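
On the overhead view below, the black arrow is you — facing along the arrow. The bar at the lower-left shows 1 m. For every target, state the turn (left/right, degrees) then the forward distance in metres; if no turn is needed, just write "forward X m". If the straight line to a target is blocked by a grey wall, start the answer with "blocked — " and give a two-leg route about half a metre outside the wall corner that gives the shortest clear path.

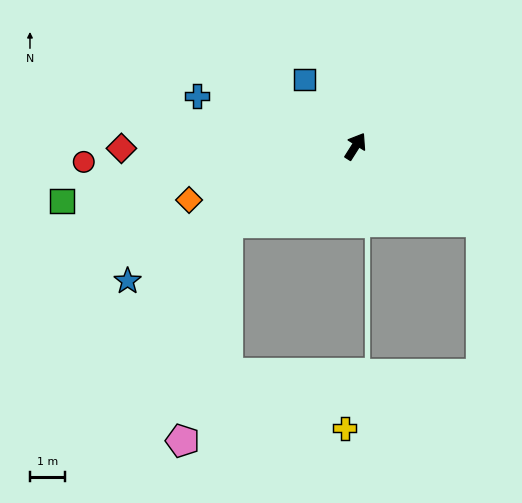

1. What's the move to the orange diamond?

turn left 140°, forward 5.0 m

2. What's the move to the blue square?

turn left 69°, forward 2.4 m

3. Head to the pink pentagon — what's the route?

blocked — turn left 153°, forward 4.2 m, then turn left 48°, forward 6.3 m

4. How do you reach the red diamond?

turn left 123°, forward 6.6 m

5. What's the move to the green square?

turn left 133°, forward 8.5 m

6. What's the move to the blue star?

turn left 153°, forward 7.5 m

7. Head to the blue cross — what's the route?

turn left 105°, forward 4.7 m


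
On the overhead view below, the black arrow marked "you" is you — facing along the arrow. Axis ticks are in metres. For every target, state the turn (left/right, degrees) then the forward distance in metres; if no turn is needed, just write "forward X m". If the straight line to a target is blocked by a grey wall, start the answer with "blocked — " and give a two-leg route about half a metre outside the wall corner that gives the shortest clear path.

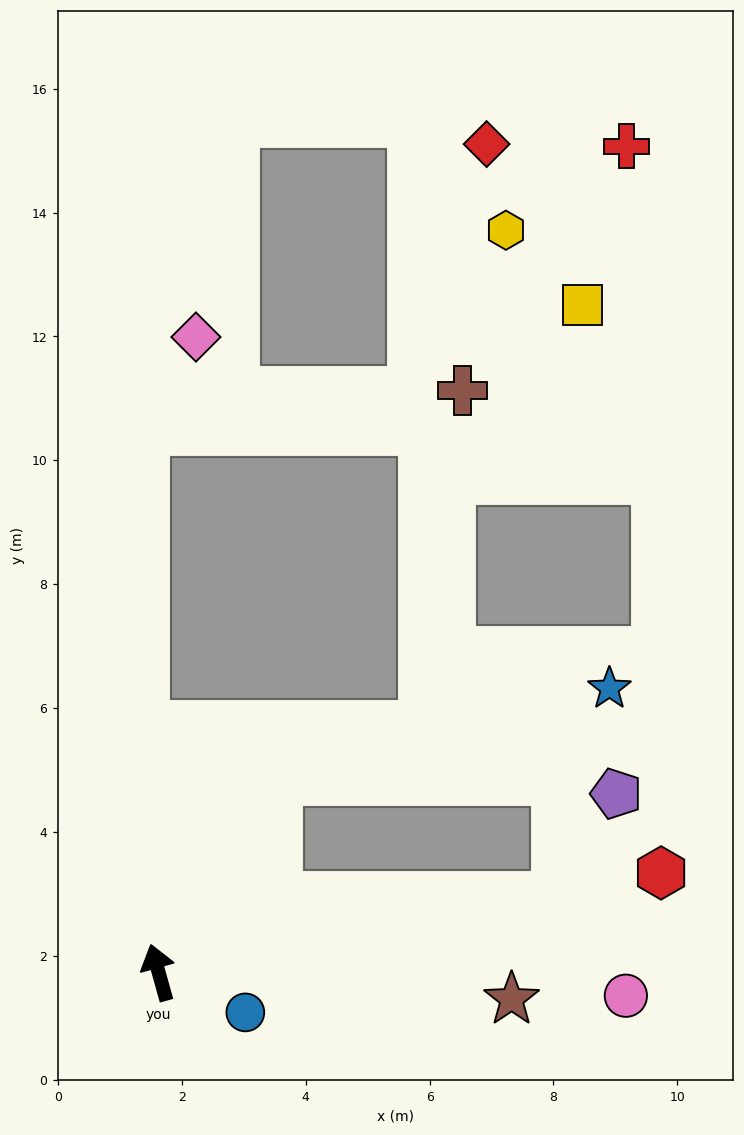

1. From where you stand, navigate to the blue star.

blocked — turn right 47°, forward 3.7 m, then turn right 43°, forward 5.6 m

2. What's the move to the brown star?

turn right 110°, forward 5.7 m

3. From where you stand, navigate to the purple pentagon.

blocked — turn right 95°, forward 6.6 m, then turn left 50°, forward 1.9 m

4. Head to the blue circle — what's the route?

turn right 130°, forward 1.5 m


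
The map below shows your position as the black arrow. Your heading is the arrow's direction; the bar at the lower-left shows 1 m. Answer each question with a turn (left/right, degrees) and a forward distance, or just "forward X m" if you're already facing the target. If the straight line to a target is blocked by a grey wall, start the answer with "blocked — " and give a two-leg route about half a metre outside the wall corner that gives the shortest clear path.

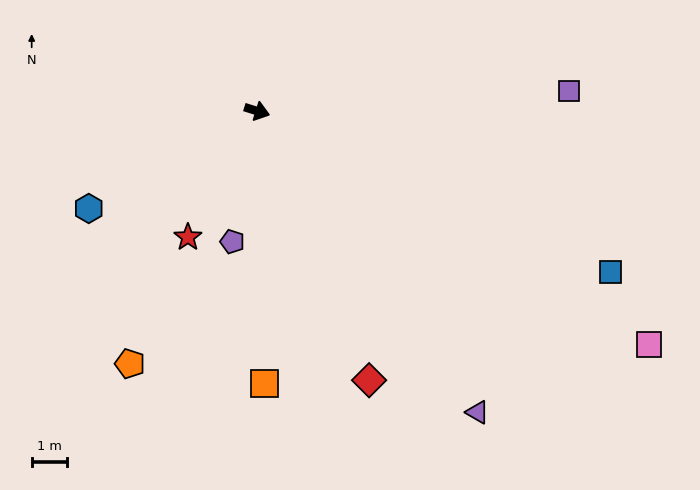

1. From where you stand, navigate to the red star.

turn right 101°, forward 4.0 m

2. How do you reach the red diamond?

turn right 50°, forward 8.2 m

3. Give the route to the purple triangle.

turn right 36°, forward 10.5 m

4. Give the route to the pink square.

turn right 13°, forward 12.8 m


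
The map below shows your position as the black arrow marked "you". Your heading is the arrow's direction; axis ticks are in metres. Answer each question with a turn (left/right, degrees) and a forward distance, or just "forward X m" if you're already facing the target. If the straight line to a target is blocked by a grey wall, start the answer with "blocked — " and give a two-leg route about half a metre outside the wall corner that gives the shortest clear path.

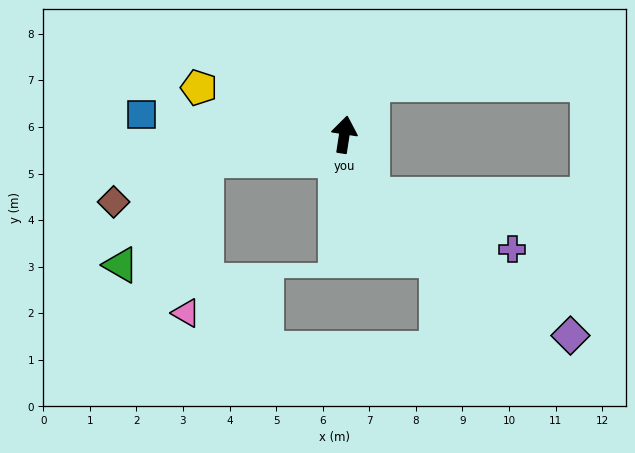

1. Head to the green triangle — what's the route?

blocked — turn left 108°, forward 3.1 m, then turn left 43°, forward 2.9 m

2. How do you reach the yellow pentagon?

turn left 81°, forward 3.3 m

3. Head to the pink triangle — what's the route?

blocked — turn left 108°, forward 3.1 m, then turn left 74°, forward 3.3 m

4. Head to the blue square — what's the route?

turn left 93°, forward 4.4 m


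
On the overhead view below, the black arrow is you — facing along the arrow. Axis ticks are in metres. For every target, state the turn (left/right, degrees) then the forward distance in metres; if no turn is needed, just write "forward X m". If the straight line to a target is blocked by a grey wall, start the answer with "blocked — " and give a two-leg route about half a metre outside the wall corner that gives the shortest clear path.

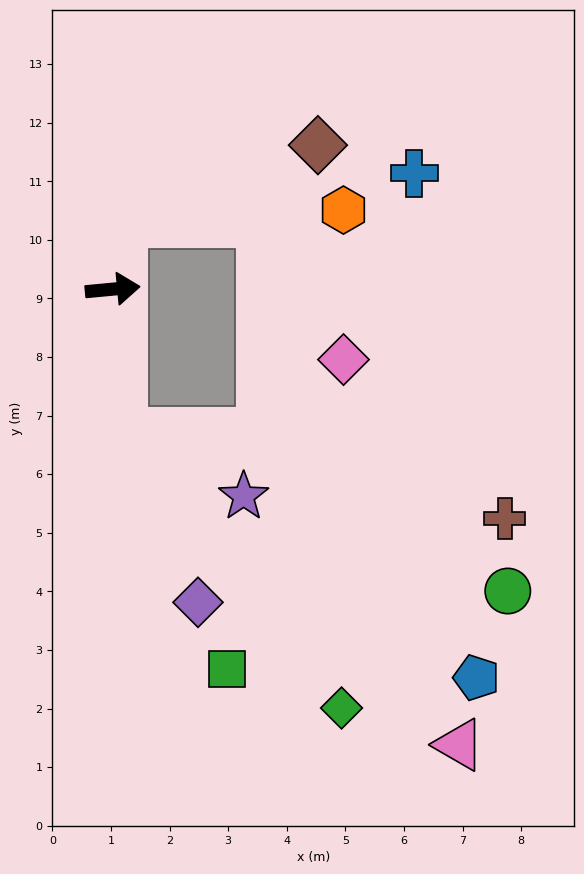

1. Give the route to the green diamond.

blocked — turn right 91°, forward 2.4 m, then turn left 34°, forward 6.0 m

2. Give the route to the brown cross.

blocked — turn right 91°, forward 2.4 m, then turn left 73°, forward 6.7 m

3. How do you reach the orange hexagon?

blocked — turn left 76°, forward 1.2 m, then turn right 78°, forward 3.8 m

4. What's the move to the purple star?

blocked — turn right 91°, forward 2.4 m, then turn left 58°, forward 2.3 m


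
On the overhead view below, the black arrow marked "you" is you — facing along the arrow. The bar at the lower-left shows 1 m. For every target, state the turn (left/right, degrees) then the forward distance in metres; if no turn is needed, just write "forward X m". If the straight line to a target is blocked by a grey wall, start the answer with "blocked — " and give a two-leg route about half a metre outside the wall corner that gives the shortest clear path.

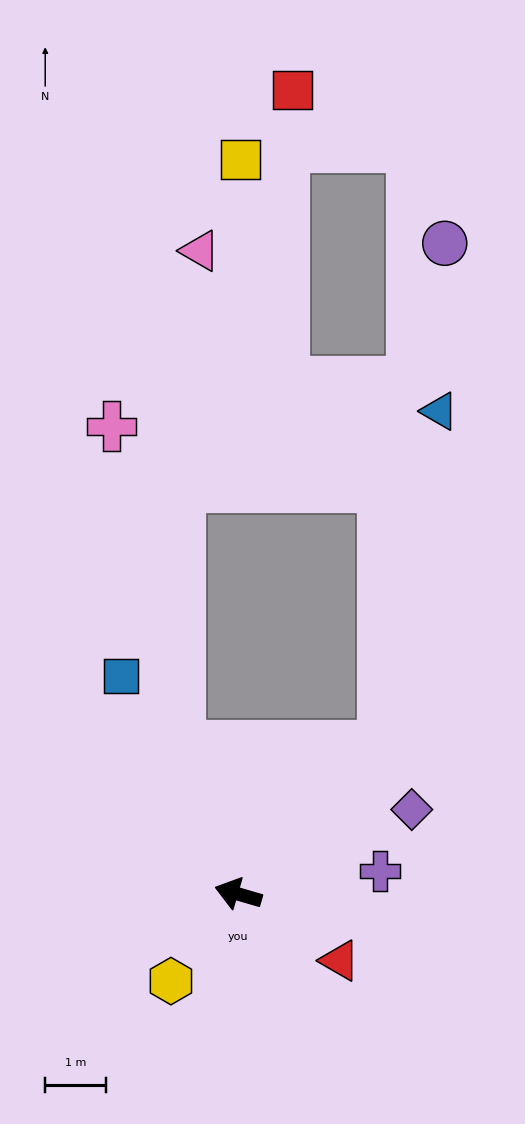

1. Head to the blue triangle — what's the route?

blocked — turn right 118°, forward 3.4 m, then turn left 35°, forward 5.6 m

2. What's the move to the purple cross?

turn right 155°, forward 2.4 m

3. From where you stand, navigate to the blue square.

turn right 46°, forward 4.1 m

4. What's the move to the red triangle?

turn left 163°, forward 2.0 m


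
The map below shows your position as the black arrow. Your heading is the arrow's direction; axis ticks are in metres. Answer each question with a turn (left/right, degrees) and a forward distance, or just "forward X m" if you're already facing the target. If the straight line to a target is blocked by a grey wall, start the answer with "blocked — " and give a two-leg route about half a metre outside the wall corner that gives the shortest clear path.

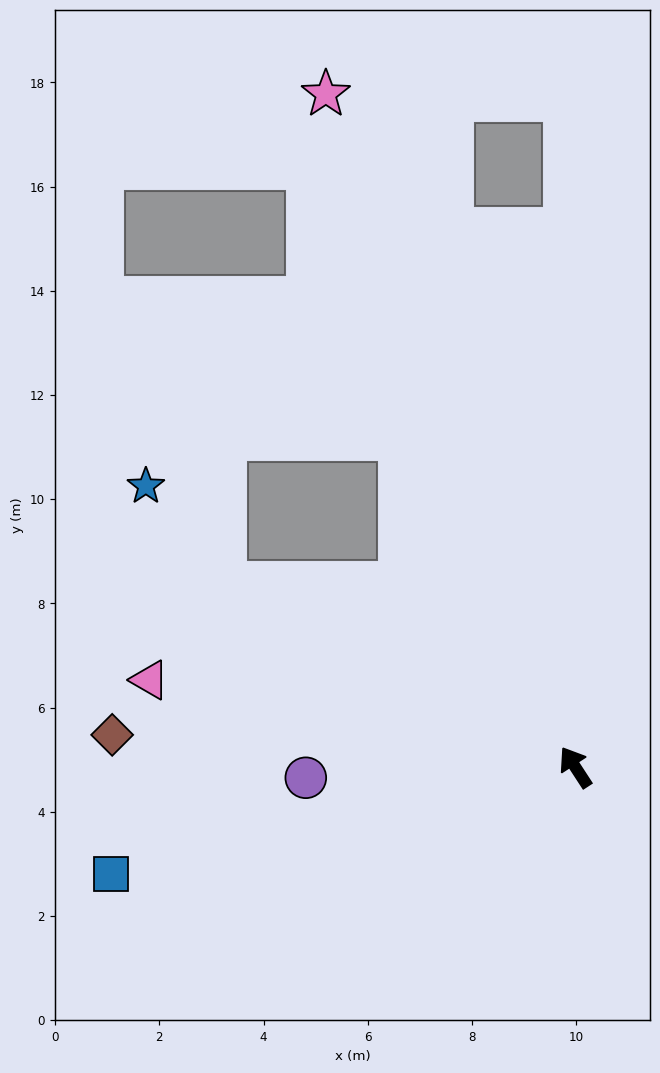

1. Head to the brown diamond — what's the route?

turn left 53°, forward 8.9 m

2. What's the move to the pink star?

turn right 13°, forward 13.8 m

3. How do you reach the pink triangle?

turn left 45°, forward 8.3 m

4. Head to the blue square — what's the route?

turn left 70°, forward 9.2 m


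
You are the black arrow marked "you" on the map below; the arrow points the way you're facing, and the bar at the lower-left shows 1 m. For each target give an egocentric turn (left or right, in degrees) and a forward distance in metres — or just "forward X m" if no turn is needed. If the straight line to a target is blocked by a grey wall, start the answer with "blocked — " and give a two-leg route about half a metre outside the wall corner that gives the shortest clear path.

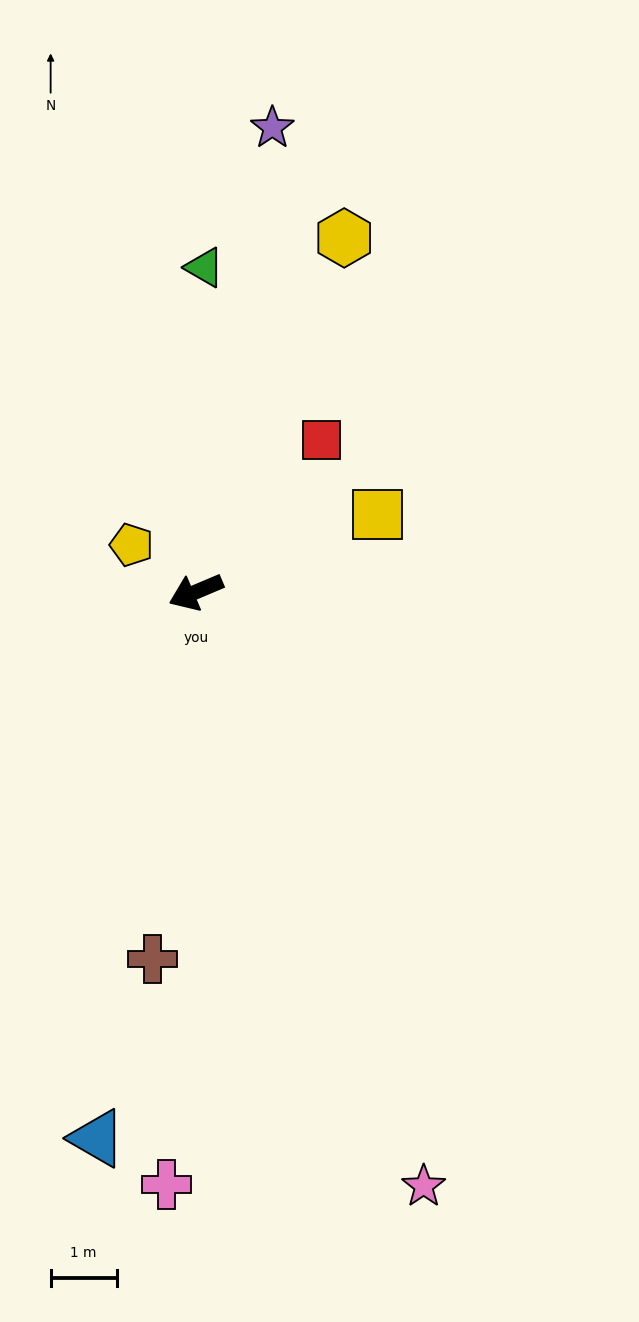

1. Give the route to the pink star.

turn left 88°, forward 9.6 m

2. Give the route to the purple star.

turn right 122°, forward 7.1 m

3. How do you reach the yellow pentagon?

turn right 59°, forward 1.2 m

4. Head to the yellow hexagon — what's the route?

turn right 136°, forward 5.8 m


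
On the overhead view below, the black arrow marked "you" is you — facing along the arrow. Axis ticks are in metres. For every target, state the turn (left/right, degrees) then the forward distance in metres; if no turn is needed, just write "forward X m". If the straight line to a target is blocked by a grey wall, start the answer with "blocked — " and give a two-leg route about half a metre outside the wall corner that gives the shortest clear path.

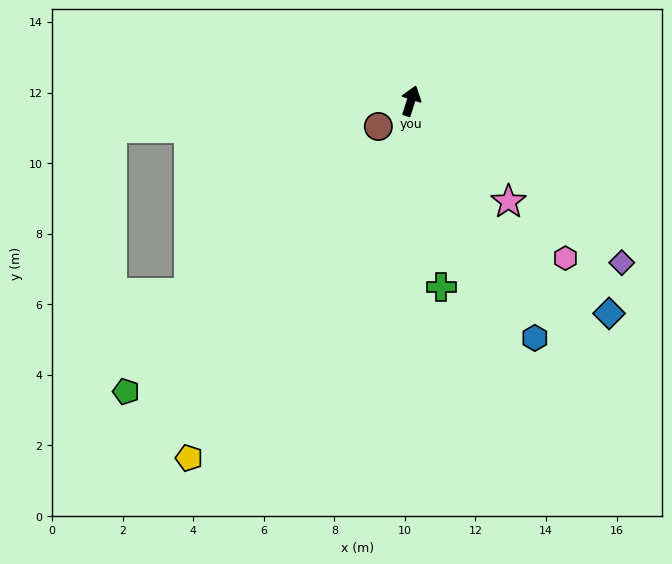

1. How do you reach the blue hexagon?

turn right 135°, forward 7.6 m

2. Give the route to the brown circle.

turn left 146°, forward 1.2 m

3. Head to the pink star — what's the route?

turn right 118°, forward 4.0 m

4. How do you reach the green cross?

turn right 153°, forward 5.3 m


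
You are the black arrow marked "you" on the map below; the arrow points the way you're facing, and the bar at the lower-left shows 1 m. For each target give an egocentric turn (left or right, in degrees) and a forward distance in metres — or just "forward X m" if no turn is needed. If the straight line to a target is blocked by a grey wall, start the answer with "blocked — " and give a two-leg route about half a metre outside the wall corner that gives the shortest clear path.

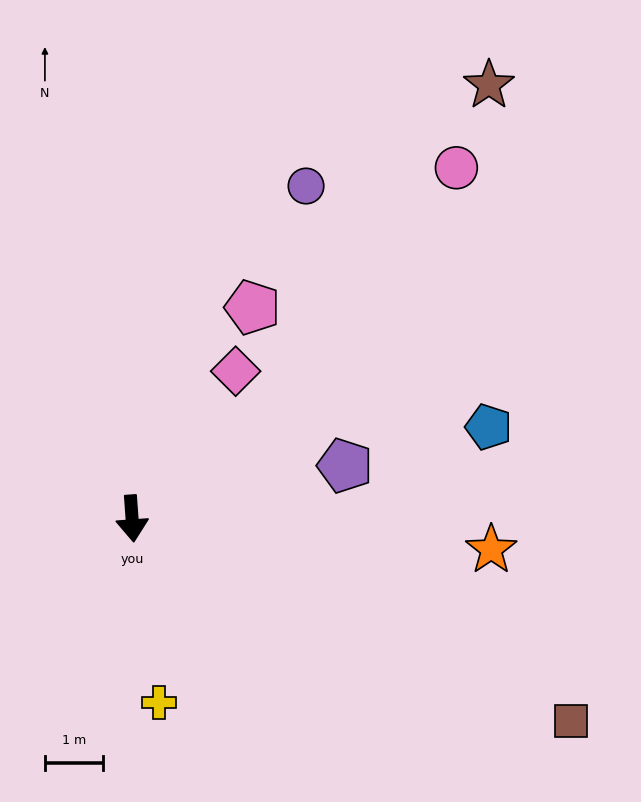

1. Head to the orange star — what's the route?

turn left 81°, forward 6.2 m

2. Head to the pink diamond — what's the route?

turn left 141°, forward 3.1 m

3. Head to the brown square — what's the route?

turn left 61°, forward 8.3 m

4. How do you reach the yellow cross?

turn left 4°, forward 3.2 m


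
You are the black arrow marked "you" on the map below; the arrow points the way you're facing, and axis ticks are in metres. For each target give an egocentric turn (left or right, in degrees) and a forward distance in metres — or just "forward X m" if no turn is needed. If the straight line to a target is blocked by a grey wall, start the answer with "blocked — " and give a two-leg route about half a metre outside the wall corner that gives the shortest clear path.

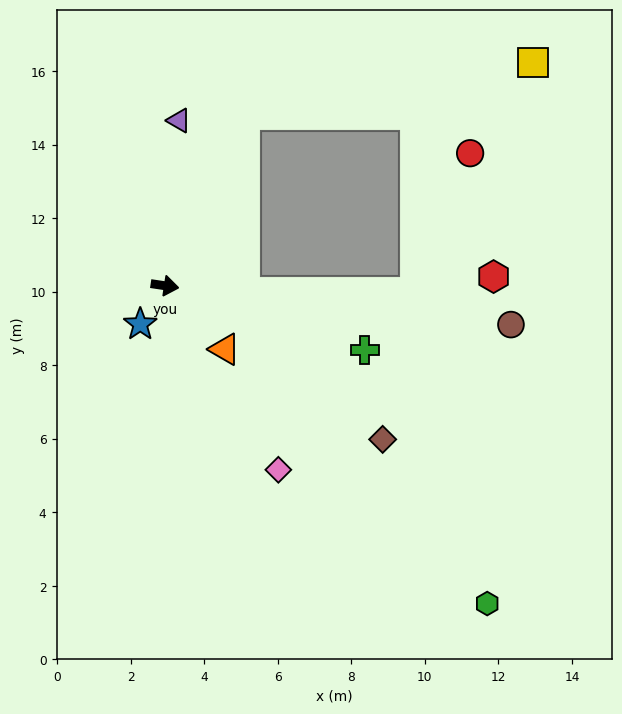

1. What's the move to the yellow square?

blocked — turn left 74°, forward 5.1 m, then turn right 55°, forward 8.0 m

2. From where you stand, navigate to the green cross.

turn right 9°, forward 5.7 m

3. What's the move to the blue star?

turn right 114°, forward 1.2 m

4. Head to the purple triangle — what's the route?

turn left 94°, forward 4.5 m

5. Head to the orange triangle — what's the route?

turn right 38°, forward 2.4 m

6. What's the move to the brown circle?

turn left 2°, forward 9.5 m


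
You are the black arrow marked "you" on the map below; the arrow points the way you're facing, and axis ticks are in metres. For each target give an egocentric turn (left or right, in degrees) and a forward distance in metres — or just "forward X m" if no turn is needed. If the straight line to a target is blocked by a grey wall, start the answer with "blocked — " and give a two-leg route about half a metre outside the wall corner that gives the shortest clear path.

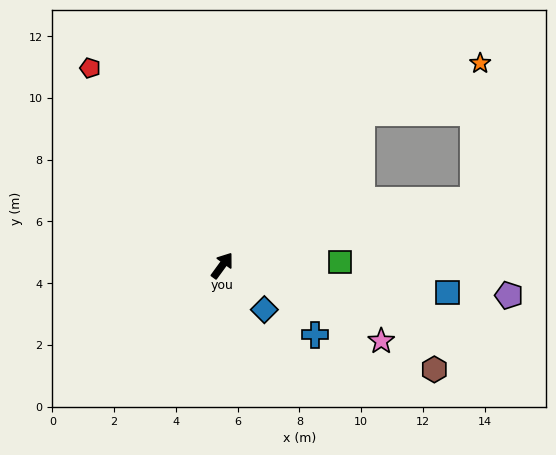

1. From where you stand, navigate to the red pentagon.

turn left 70°, forward 7.7 m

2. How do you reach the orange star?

blocked — turn right 6°, forward 6.7 m, then turn right 25°, forward 4.1 m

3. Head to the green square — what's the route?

turn right 52°, forward 3.8 m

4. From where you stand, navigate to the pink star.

turn right 79°, forward 5.7 m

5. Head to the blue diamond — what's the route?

turn right 100°, forward 2.0 m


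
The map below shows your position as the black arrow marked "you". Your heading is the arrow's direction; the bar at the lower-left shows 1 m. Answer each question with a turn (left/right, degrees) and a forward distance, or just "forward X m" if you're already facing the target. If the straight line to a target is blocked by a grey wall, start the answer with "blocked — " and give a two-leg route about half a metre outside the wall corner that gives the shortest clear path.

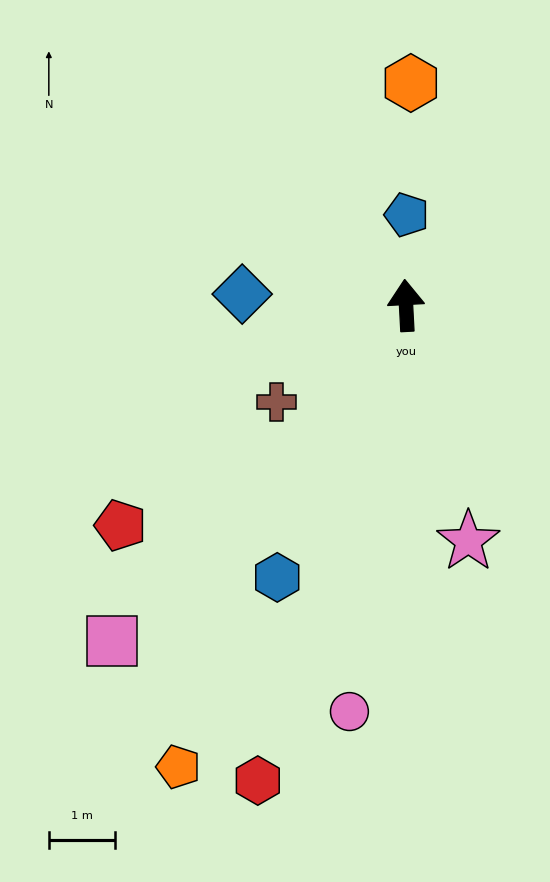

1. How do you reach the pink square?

turn left 136°, forward 6.7 m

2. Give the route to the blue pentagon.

turn right 3°, forward 1.4 m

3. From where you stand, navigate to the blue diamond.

turn left 83°, forward 2.5 m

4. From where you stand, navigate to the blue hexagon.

turn left 152°, forward 4.5 m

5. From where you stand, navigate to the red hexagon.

turn left 160°, forward 7.5 m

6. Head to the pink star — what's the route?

turn right 168°, forward 3.7 m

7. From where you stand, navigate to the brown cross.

turn left 124°, forward 2.4 m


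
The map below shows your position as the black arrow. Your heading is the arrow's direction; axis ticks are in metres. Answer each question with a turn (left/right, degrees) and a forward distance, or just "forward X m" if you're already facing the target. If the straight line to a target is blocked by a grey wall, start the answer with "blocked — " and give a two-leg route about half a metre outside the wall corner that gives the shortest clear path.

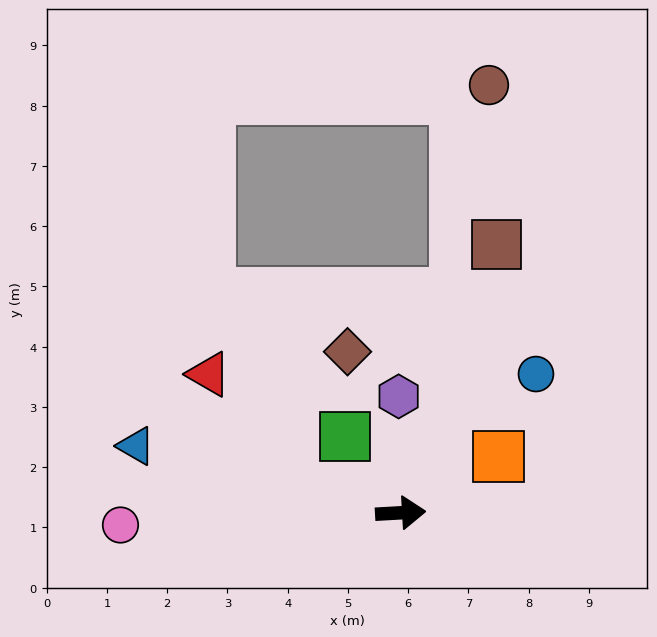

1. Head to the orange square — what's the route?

turn left 27°, forward 1.9 m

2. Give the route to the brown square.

turn left 67°, forward 4.7 m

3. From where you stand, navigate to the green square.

turn left 123°, forward 1.6 m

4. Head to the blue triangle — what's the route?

turn left 163°, forward 4.5 m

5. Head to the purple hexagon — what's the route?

turn left 88°, forward 1.9 m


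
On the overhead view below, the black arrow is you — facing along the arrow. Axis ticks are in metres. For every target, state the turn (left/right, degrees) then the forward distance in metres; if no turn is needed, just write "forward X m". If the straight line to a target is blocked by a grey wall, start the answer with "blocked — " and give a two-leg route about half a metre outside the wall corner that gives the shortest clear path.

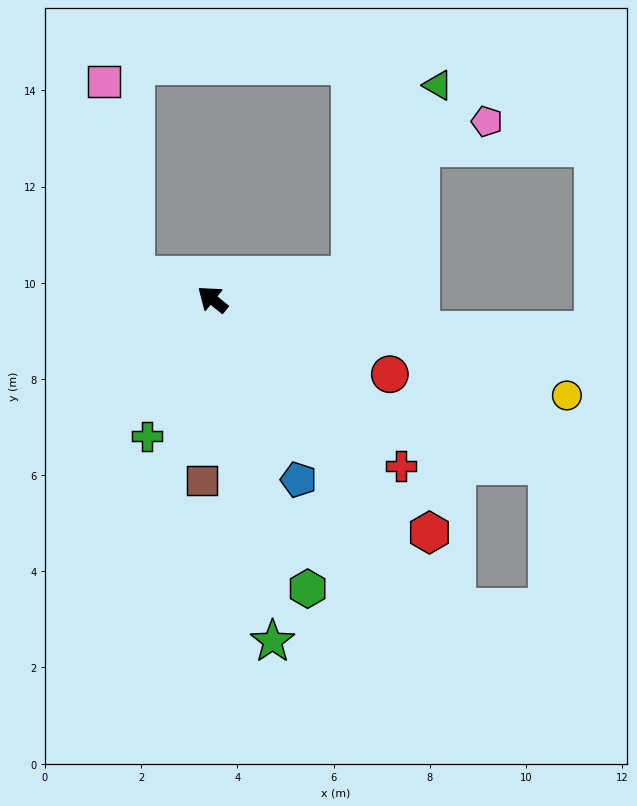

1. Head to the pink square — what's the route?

blocked — turn left 23°, forward 1.7 m, then turn right 65°, forward 4.1 m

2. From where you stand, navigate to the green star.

turn left 139°, forward 7.2 m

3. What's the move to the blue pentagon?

turn left 155°, forward 4.2 m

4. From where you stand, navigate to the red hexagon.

turn left 172°, forward 6.6 m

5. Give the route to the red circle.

turn right 164°, forward 4.0 m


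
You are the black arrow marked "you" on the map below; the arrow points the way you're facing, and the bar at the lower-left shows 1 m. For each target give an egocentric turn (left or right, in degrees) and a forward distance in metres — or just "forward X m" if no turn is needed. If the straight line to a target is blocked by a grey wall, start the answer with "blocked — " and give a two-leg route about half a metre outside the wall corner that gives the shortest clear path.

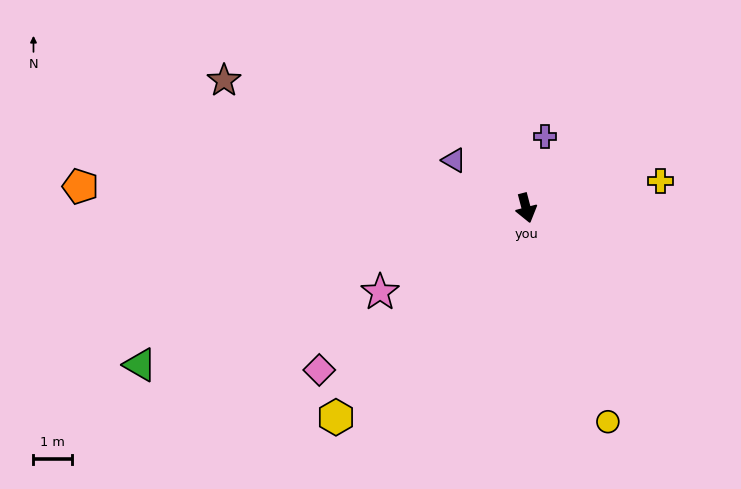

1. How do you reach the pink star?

turn right 75°, forward 4.4 m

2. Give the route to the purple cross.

turn left 150°, forward 1.9 m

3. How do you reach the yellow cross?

turn left 87°, forward 3.5 m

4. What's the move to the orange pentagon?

turn right 107°, forward 11.5 m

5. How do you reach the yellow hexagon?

turn right 57°, forward 7.3 m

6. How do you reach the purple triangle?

turn right 138°, forward 2.2 m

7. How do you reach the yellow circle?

turn left 6°, forward 5.9 m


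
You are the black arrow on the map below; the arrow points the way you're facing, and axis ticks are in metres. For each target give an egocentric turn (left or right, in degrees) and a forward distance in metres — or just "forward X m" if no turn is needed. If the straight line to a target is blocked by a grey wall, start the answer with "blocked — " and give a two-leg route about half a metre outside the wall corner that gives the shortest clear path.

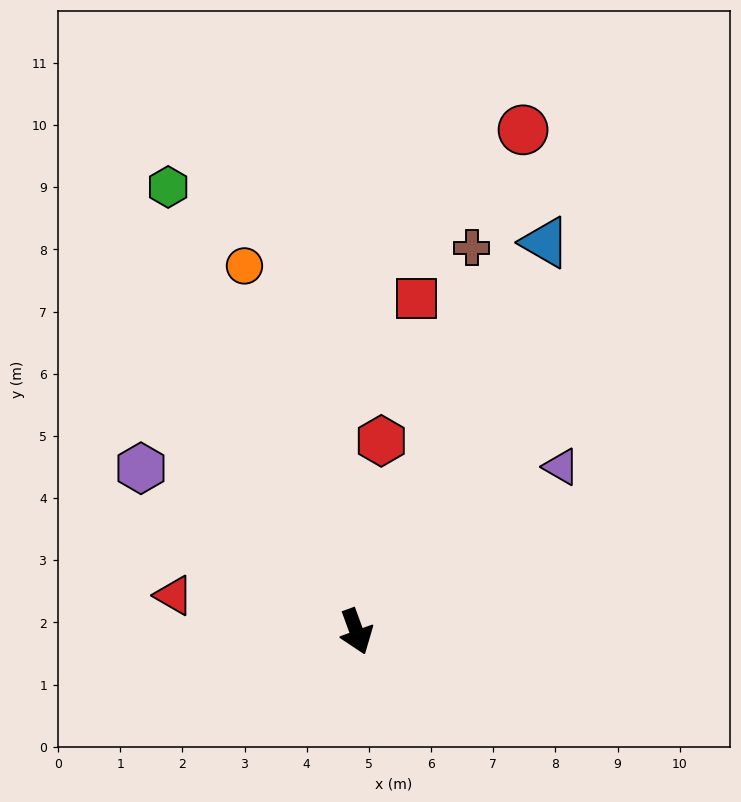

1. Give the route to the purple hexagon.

turn right 147°, forward 4.3 m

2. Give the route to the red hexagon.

turn left 153°, forward 3.1 m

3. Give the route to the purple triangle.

turn left 109°, forward 4.2 m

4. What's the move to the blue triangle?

turn left 134°, forward 7.0 m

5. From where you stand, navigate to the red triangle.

turn right 121°, forward 3.0 m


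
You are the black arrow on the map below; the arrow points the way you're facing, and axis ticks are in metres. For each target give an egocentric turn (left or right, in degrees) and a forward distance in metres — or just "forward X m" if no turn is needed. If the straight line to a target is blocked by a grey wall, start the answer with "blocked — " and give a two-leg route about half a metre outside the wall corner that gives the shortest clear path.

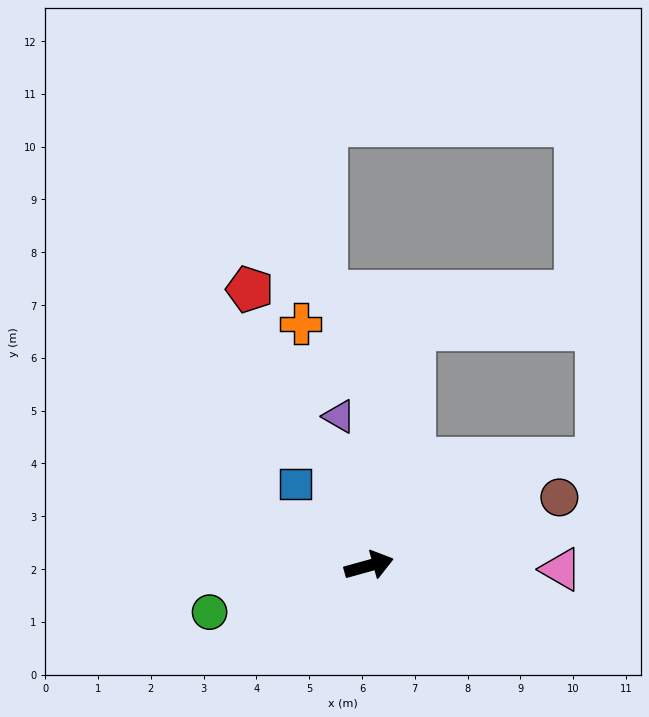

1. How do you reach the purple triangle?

turn left 86°, forward 2.9 m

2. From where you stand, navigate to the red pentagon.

turn left 98°, forward 5.7 m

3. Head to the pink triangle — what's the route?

turn right 17°, forward 3.6 m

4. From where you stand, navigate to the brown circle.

turn left 4°, forward 3.8 m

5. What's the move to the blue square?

turn left 117°, forward 2.1 m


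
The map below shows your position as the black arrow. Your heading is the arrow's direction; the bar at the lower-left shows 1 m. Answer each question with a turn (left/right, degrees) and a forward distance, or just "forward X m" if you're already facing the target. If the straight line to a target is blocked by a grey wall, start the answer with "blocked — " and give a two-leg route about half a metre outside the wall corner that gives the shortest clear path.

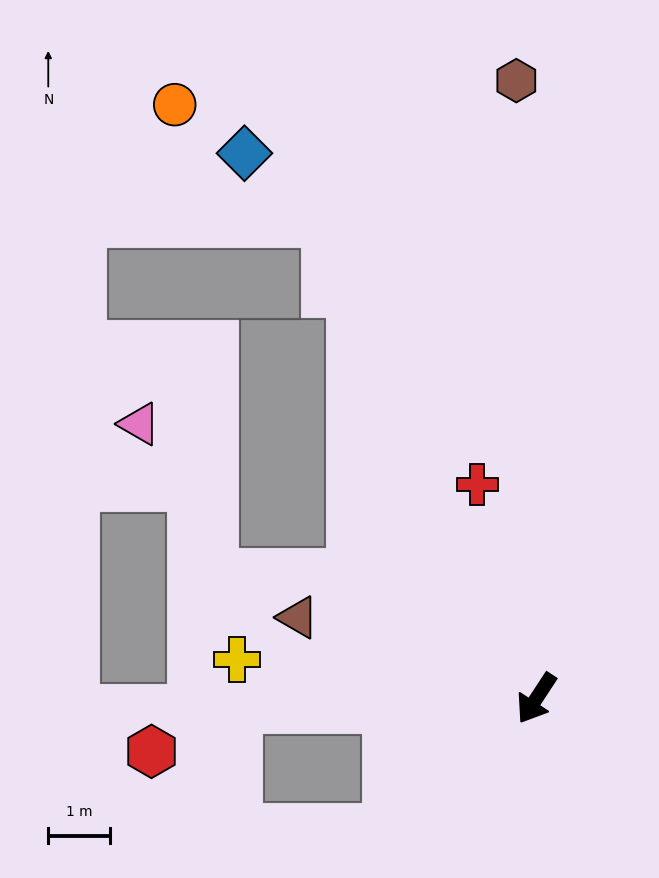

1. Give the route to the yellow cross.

turn right 64°, forward 4.9 m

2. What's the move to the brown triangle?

turn right 76°, forward 4.1 m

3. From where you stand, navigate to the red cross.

turn right 131°, forward 3.6 m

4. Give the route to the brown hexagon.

turn right 145°, forward 9.9 m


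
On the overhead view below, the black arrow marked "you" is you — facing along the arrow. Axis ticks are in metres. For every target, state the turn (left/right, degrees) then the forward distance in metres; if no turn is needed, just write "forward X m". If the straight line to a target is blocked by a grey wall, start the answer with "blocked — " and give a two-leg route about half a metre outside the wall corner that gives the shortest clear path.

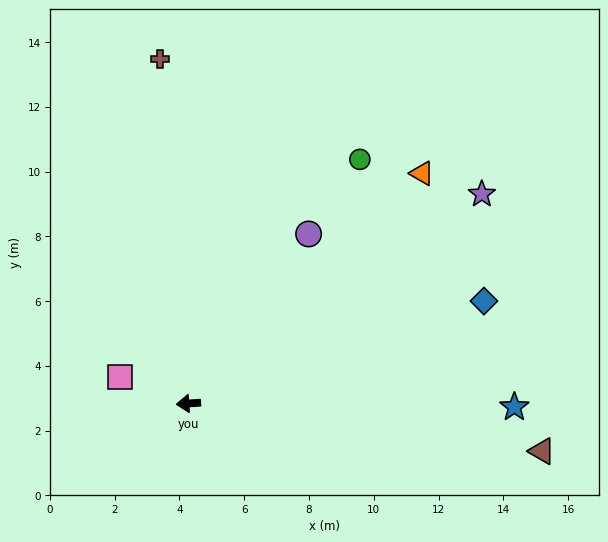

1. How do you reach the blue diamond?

turn right 165°, forward 9.7 m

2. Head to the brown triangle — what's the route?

turn left 168°, forward 11.0 m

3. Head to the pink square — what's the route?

turn right 25°, forward 2.3 m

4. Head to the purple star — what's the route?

turn right 148°, forward 11.1 m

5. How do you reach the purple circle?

turn right 129°, forward 6.4 m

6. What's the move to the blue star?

turn left 176°, forward 10.1 m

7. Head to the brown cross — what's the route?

turn right 89°, forward 10.7 m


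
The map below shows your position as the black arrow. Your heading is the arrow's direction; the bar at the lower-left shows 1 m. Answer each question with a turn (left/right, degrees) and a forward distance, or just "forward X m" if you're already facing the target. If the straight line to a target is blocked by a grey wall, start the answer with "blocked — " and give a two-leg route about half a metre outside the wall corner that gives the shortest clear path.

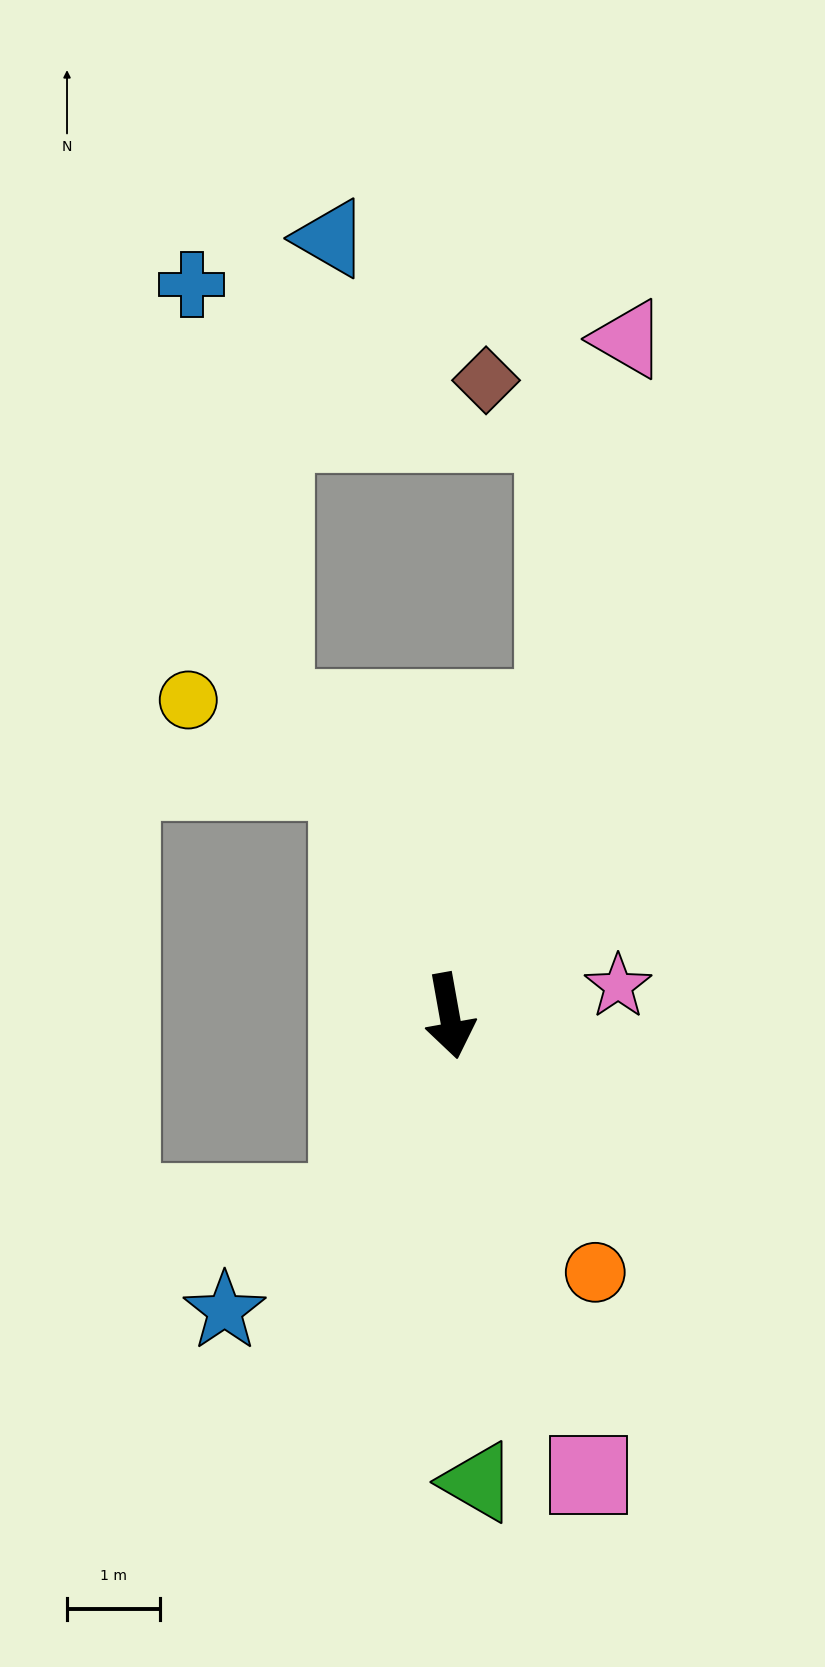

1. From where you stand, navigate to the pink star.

turn left 90°, forward 1.8 m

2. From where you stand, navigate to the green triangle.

turn right 7°, forward 5.0 m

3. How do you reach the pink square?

turn left 7°, forward 5.2 m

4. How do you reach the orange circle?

turn left 19°, forward 3.2 m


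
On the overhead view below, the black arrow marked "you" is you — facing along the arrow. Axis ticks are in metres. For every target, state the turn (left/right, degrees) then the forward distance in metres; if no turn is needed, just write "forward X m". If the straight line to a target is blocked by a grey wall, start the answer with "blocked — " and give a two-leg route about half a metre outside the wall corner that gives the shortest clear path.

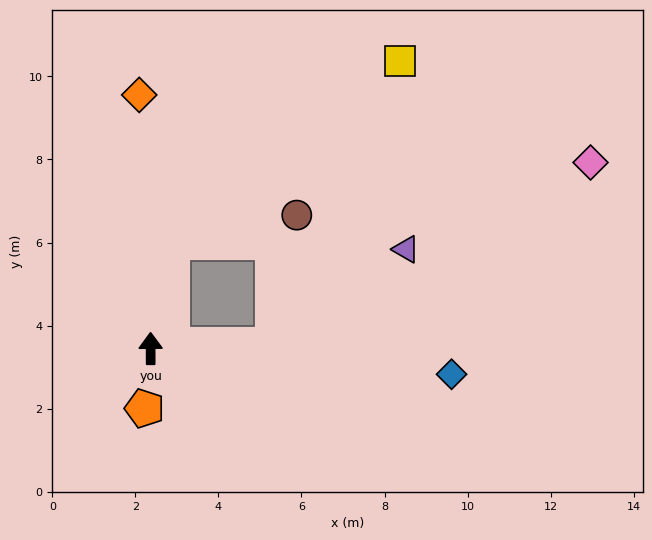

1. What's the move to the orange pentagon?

turn left 174°, forward 1.4 m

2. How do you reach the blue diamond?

turn right 95°, forward 7.3 m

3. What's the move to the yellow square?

blocked — turn right 12°, forward 2.6 m, then turn right 40°, forward 7.0 m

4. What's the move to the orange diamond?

turn left 2°, forward 6.1 m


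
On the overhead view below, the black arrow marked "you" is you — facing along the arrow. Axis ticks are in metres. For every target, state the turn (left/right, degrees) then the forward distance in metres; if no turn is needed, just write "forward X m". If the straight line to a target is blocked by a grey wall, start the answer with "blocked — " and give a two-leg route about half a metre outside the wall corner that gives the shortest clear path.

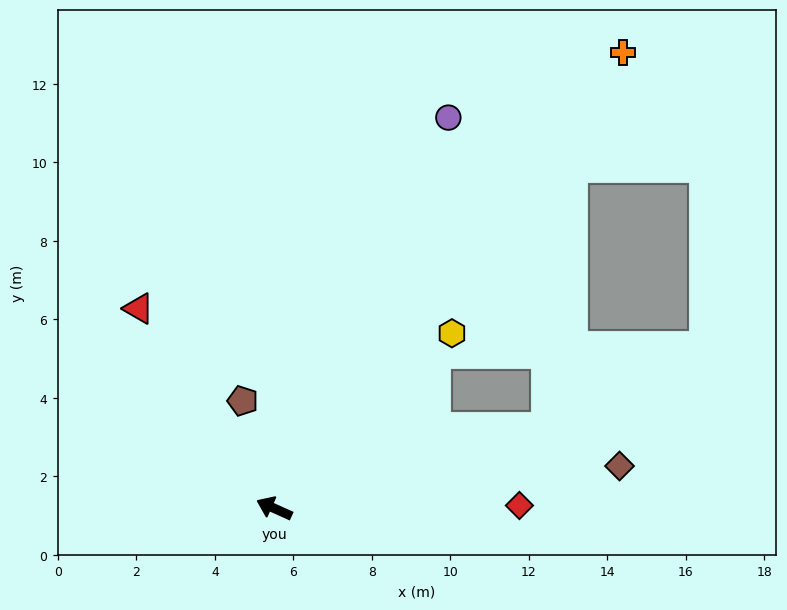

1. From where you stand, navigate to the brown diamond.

turn right 149°, forward 8.9 m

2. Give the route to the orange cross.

turn right 103°, forward 14.6 m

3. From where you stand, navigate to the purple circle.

turn right 90°, forward 10.9 m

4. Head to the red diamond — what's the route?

turn right 155°, forward 6.2 m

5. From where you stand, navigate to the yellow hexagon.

turn right 111°, forward 6.4 m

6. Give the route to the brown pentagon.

turn right 49°, forward 2.9 m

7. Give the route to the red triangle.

turn right 32°, forward 6.2 m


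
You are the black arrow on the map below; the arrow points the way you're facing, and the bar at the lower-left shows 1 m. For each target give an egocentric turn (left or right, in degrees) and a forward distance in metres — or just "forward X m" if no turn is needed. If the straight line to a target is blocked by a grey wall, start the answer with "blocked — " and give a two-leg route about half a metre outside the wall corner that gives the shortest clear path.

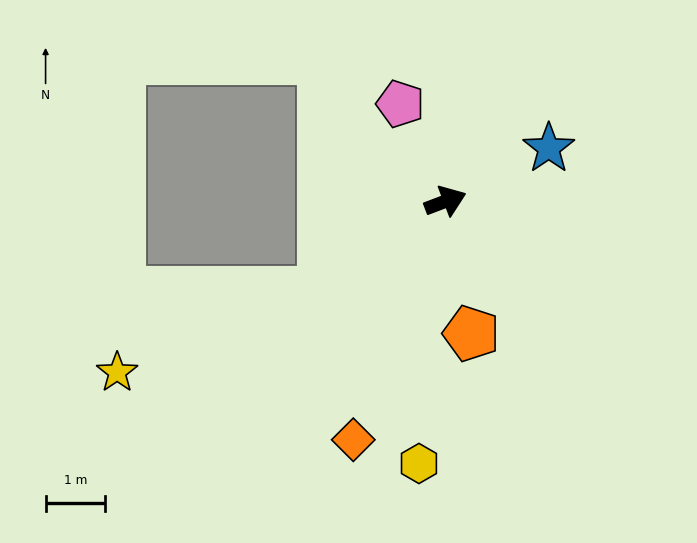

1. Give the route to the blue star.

turn left 6°, forward 1.9 m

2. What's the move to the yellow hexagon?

turn right 117°, forward 4.4 m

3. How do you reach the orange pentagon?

turn right 100°, forward 2.3 m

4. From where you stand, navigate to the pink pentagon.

turn left 94°, forward 1.8 m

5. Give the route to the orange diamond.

turn right 132°, forward 4.3 m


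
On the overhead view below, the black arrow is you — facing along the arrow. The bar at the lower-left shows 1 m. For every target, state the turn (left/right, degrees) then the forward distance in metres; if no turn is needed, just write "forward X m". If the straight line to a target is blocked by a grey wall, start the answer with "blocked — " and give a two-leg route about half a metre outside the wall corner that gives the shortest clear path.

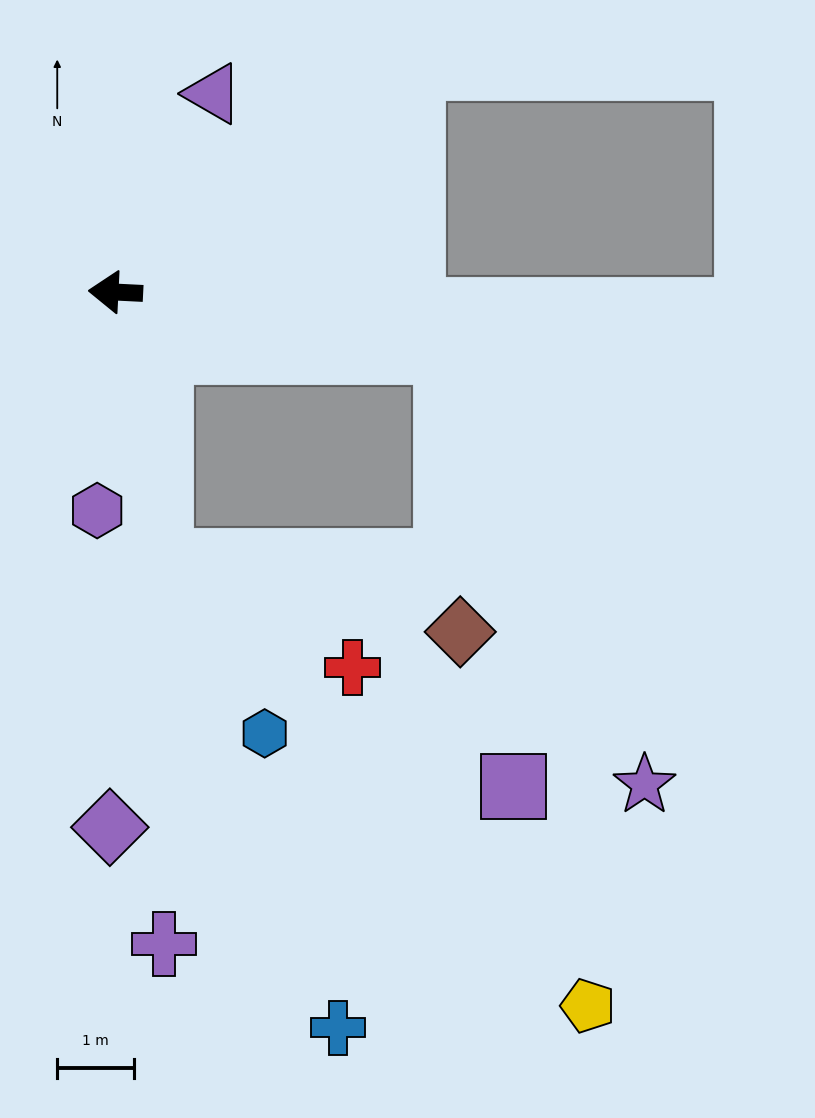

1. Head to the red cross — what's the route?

blocked — turn left 102°, forward 3.6 m, then turn left 52°, forward 2.9 m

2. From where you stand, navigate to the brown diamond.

blocked — turn left 102°, forward 3.6 m, then turn left 68°, forward 4.0 m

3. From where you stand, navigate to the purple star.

blocked — turn left 173°, forward 4.4 m, then turn right 56°, forward 6.2 m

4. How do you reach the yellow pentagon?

blocked — turn left 102°, forward 3.6 m, then turn left 35°, forward 8.0 m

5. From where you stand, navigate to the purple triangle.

turn right 113°, forward 2.9 m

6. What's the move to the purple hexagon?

turn left 88°, forward 2.9 m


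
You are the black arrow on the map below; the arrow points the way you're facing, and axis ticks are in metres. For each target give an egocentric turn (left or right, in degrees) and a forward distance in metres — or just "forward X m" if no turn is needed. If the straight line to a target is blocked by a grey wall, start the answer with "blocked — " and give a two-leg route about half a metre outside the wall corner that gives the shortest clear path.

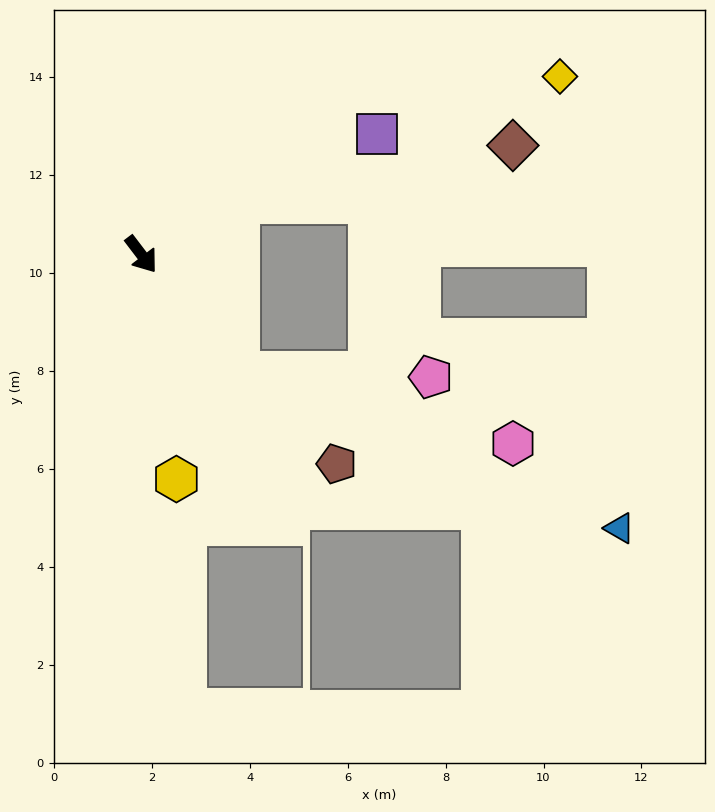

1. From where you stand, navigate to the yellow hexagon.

turn right 28°, forward 4.6 m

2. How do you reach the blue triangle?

blocked — turn left 2°, forward 3.1 m, then turn left 28°, forward 8.4 m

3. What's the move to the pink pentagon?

blocked — turn left 2°, forward 3.1 m, then turn left 49°, forward 3.9 m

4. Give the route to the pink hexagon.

blocked — turn left 2°, forward 3.1 m, then turn left 36°, forward 5.8 m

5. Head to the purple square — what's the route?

turn left 80°, forward 5.4 m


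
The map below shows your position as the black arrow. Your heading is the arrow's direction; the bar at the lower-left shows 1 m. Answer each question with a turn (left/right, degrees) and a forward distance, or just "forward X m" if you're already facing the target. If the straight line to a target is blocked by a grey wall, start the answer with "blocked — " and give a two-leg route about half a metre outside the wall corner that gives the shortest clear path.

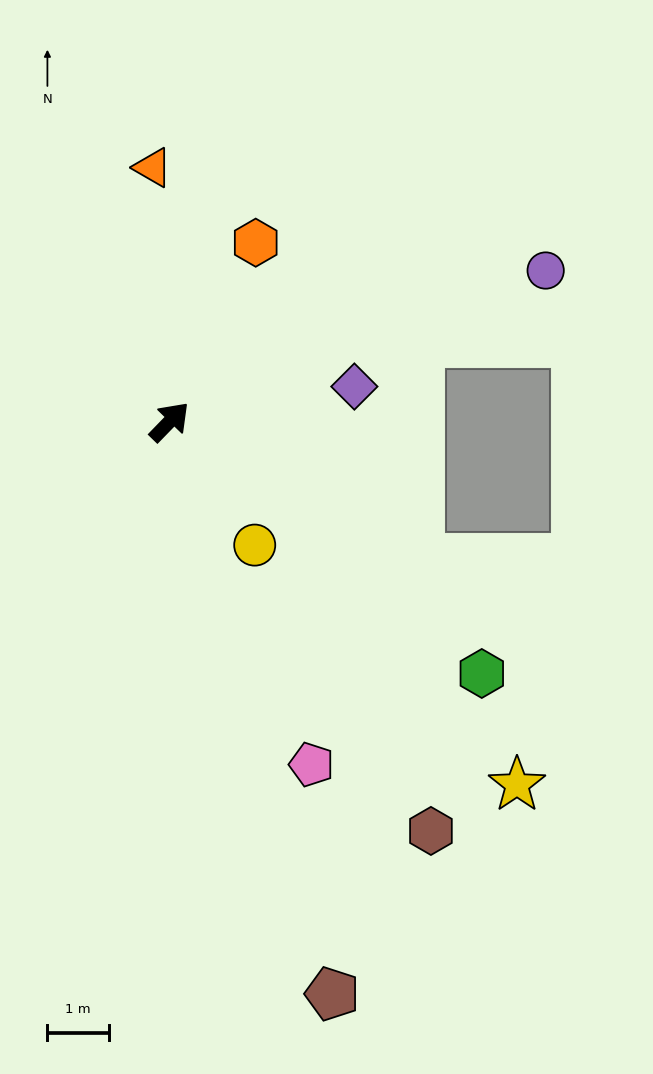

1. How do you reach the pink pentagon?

turn right 113°, forward 6.1 m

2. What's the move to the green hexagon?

turn right 85°, forward 6.5 m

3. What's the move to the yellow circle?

turn right 101°, forward 2.4 m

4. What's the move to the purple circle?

turn right 24°, forward 6.6 m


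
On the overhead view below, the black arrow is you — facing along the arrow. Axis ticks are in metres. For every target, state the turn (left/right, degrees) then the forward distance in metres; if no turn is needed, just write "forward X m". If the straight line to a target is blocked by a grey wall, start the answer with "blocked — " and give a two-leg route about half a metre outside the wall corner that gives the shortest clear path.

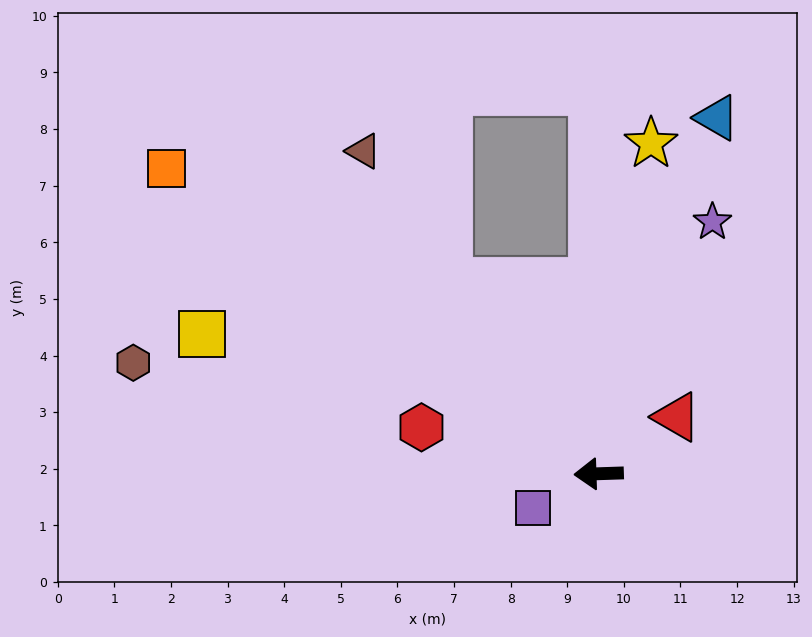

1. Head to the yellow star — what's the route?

turn right 101°, forward 5.9 m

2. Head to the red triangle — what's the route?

turn right 146°, forward 1.7 m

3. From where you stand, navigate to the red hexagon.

turn right 17°, forward 3.2 m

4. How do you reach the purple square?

turn left 26°, forward 1.3 m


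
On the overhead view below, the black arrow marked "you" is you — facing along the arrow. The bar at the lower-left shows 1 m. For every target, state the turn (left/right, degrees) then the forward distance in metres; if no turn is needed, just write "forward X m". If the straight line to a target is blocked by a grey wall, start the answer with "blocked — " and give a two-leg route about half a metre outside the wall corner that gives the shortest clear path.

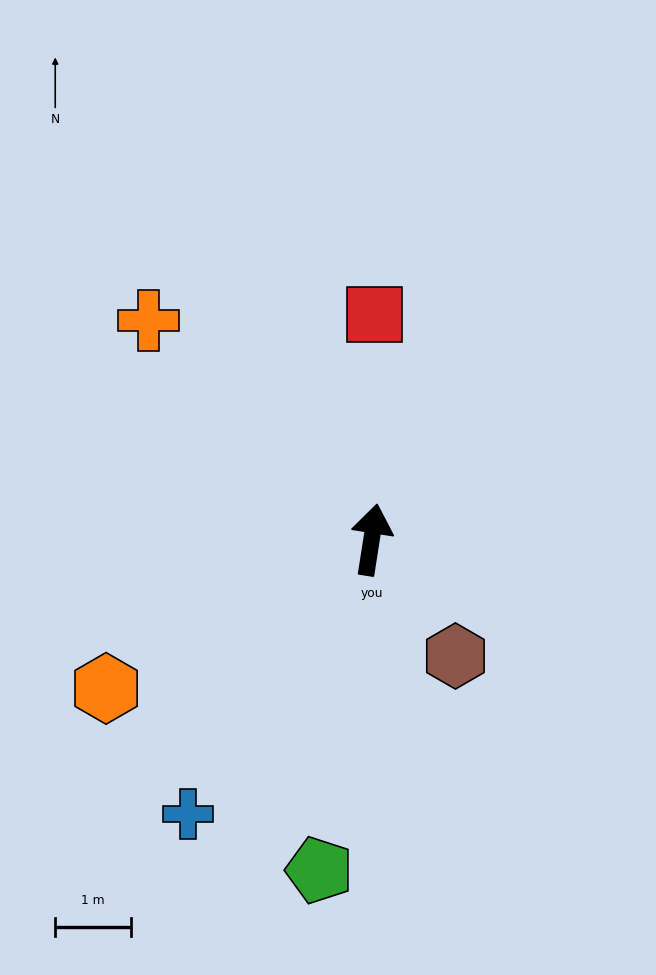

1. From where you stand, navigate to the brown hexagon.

turn right 135°, forward 1.9 m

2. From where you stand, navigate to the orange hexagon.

turn left 128°, forward 4.0 m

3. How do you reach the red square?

turn left 8°, forward 3.0 m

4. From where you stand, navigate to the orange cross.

turn left 54°, forward 4.1 m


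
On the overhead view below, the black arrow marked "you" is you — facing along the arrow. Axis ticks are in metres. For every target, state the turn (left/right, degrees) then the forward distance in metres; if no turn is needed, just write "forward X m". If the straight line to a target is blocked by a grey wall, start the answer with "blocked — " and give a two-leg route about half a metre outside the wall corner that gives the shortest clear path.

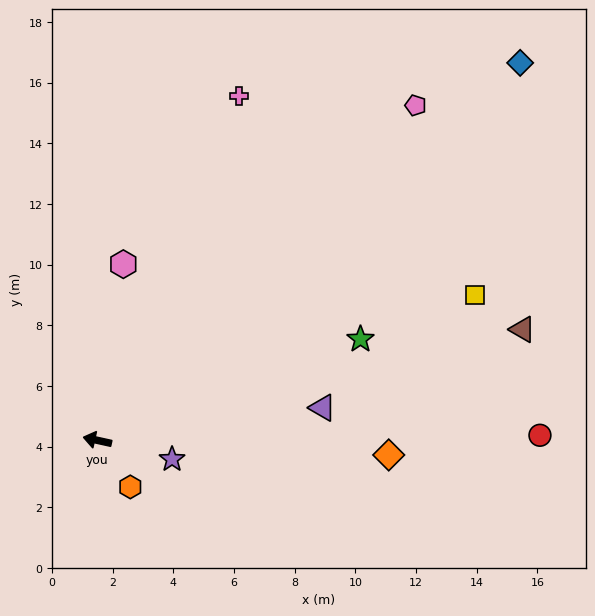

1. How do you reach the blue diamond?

turn right 126°, forward 18.7 m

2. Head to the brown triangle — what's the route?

turn right 153°, forward 14.5 m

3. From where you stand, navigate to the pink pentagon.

turn right 121°, forward 15.2 m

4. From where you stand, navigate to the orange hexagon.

turn left 138°, forward 1.9 m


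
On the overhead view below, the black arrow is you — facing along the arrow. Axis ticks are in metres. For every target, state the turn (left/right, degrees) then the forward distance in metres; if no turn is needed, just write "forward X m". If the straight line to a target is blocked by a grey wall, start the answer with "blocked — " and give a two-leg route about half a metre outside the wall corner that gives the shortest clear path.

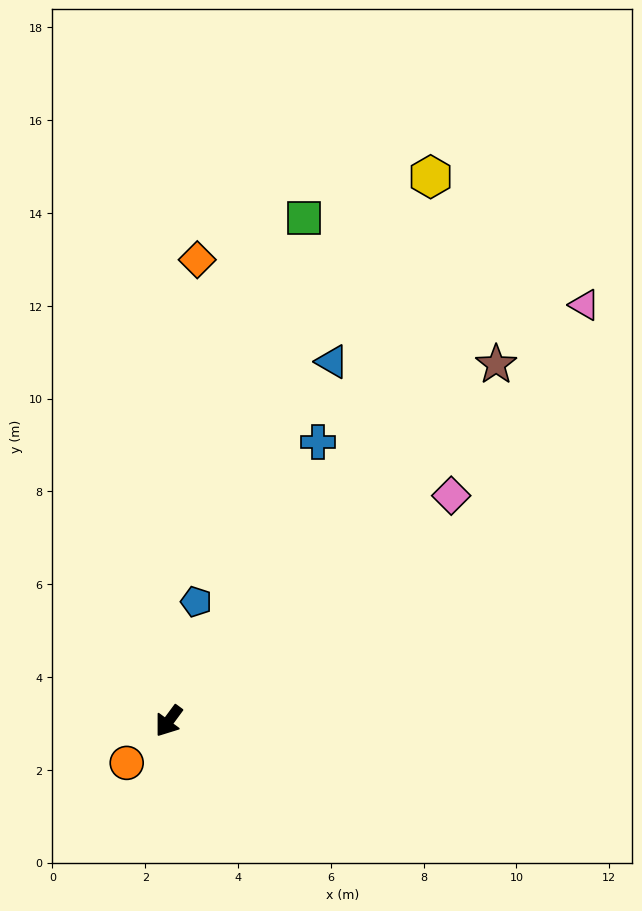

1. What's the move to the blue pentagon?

turn right 157°, forward 2.6 m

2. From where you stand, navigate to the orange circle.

turn right 9°, forward 1.3 m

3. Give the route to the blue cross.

turn right 172°, forward 6.8 m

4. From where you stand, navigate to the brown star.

turn left 174°, forward 10.4 m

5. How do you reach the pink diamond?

turn left 165°, forward 7.8 m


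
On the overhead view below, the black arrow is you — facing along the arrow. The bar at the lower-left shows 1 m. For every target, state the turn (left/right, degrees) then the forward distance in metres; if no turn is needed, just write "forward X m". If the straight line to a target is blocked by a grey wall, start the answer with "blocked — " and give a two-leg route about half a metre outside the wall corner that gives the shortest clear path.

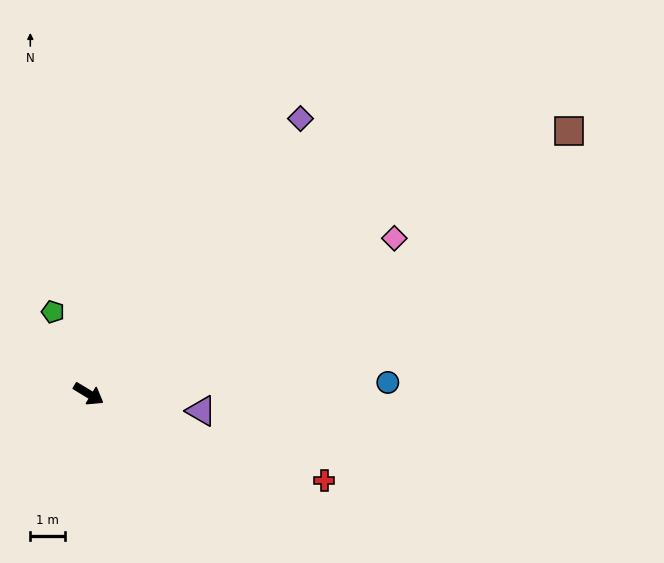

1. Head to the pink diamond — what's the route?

turn left 58°, forward 9.9 m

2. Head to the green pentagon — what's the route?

turn left 145°, forward 2.6 m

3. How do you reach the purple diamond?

turn left 84°, forward 10.0 m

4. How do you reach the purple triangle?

turn left 23°, forward 3.3 m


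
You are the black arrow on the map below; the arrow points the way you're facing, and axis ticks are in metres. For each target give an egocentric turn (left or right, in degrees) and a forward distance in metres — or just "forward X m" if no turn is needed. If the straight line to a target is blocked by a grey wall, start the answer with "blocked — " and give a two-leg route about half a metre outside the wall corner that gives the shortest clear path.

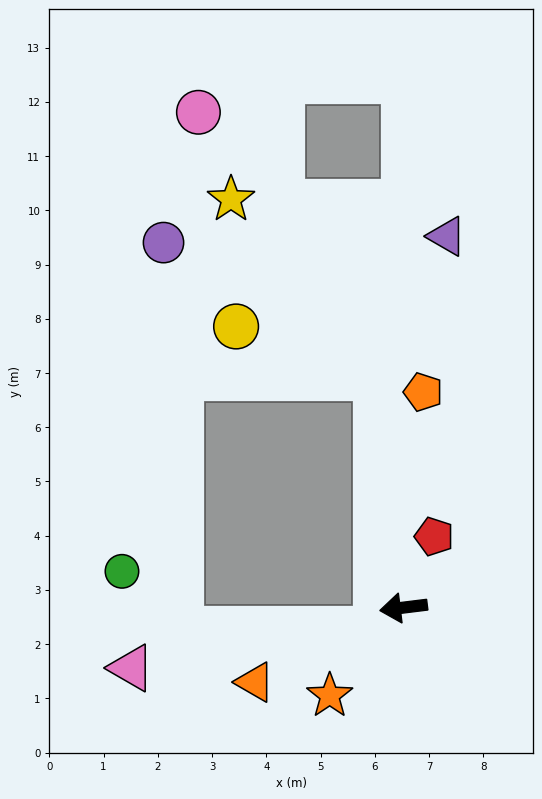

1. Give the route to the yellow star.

blocked — turn right 90°, forward 4.3 m, then turn left 32°, forward 4.2 m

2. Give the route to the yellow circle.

blocked — turn right 90°, forward 4.3 m, then turn left 63°, forward 2.8 m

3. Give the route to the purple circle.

blocked — turn right 90°, forward 4.3 m, then turn left 51°, forward 4.7 m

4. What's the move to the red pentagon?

turn right 120°, forward 1.4 m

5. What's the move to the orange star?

turn left 43°, forward 2.1 m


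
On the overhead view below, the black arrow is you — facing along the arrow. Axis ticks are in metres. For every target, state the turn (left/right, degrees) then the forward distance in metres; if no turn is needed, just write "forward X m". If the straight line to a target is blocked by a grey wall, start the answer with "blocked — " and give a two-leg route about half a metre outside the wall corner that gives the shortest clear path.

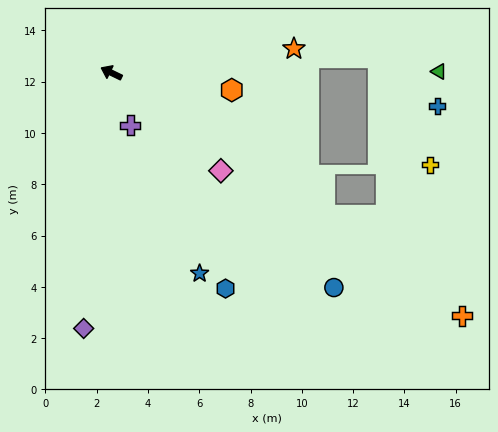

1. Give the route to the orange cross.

turn left 171°, forward 16.6 m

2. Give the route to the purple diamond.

turn left 110°, forward 10.0 m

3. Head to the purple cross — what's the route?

turn left 136°, forward 2.2 m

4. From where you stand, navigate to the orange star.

turn right 147°, forward 7.2 m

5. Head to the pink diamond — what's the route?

turn left 164°, forward 5.7 m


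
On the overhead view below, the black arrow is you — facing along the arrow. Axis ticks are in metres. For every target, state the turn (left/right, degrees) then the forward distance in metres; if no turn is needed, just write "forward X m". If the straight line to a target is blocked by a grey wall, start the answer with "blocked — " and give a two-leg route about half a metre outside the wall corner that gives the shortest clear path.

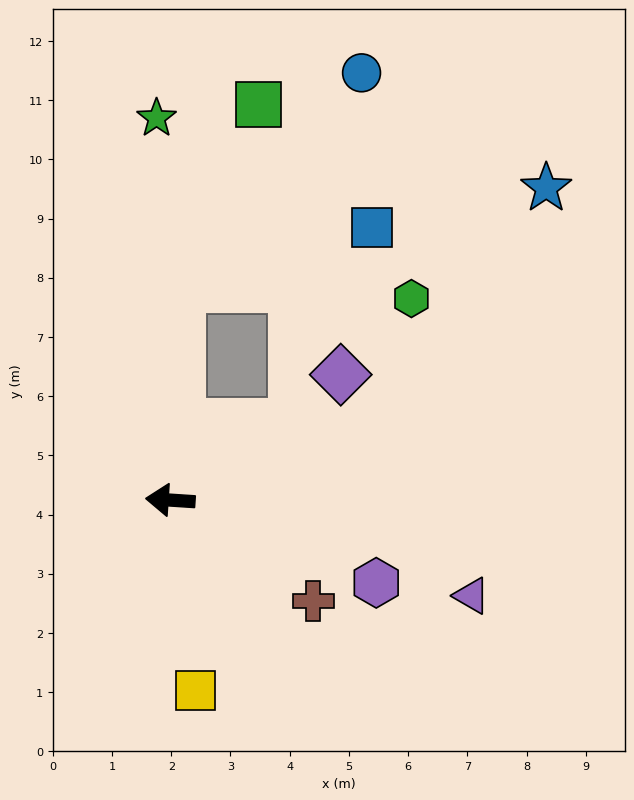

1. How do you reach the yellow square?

turn left 101°, forward 3.2 m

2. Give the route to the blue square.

blocked — turn right 89°, forward 3.6 m, then turn right 70°, forward 3.4 m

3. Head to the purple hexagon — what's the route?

turn left 162°, forward 3.7 m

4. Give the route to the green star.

turn right 84°, forward 6.5 m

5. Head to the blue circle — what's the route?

blocked — turn right 89°, forward 3.6 m, then turn right 37°, forward 4.7 m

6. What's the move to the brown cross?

turn left 149°, forward 3.0 m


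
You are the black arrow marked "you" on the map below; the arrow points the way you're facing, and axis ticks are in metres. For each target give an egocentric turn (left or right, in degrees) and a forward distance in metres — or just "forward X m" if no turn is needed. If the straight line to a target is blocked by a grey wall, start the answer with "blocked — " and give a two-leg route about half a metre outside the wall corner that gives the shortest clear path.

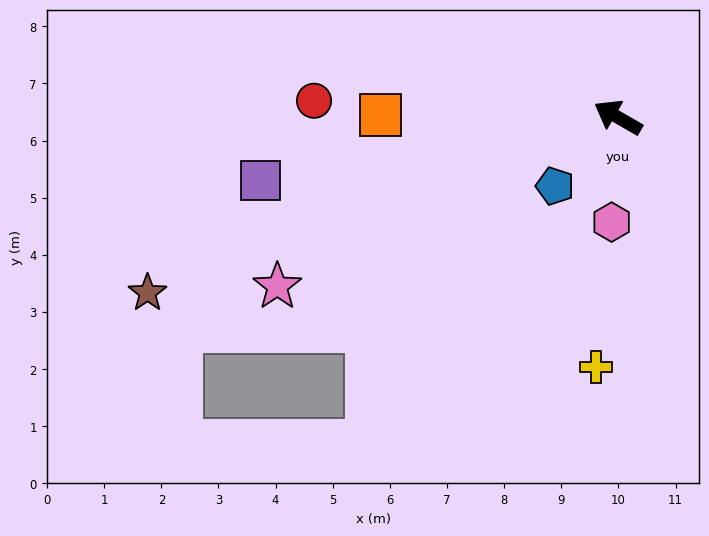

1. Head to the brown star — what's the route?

turn left 50°, forward 8.8 m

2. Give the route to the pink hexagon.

turn left 116°, forward 1.8 m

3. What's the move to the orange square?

turn left 29°, forward 4.2 m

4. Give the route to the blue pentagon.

turn left 77°, forward 1.6 m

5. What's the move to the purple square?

turn left 40°, forward 6.3 m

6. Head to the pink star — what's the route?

turn left 56°, forward 6.7 m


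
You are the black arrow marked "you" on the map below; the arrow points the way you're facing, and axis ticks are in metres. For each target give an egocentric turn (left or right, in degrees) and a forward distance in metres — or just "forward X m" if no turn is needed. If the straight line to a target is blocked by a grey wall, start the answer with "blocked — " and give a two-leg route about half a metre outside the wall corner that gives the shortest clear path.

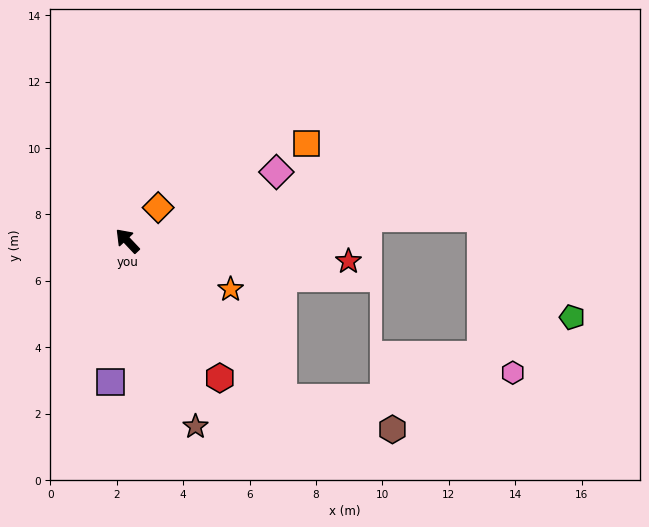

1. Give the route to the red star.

turn right 139°, forward 6.7 m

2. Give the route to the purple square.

turn left 130°, forward 4.3 m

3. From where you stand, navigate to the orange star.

turn right 158°, forward 3.4 m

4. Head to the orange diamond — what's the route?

turn right 86°, forward 1.4 m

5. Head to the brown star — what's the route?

turn left 157°, forward 6.0 m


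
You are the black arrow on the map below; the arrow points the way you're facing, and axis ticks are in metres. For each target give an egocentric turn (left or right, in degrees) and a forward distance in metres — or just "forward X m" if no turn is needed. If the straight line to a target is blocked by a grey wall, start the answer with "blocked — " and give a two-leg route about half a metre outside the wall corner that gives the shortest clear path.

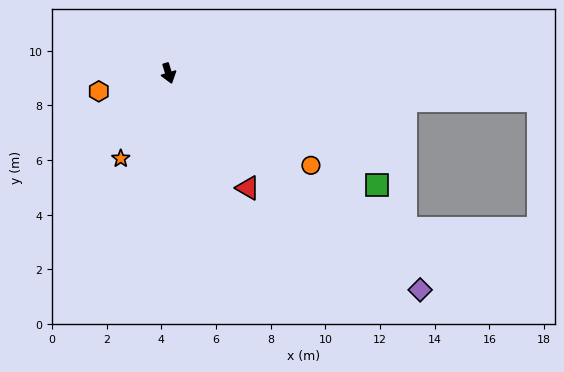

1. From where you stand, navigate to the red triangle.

turn left 18°, forward 5.1 m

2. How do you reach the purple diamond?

turn left 32°, forward 12.1 m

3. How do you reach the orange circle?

turn left 40°, forward 6.2 m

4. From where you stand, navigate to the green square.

turn left 45°, forward 8.7 m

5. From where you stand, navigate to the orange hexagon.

turn right 93°, forward 2.6 m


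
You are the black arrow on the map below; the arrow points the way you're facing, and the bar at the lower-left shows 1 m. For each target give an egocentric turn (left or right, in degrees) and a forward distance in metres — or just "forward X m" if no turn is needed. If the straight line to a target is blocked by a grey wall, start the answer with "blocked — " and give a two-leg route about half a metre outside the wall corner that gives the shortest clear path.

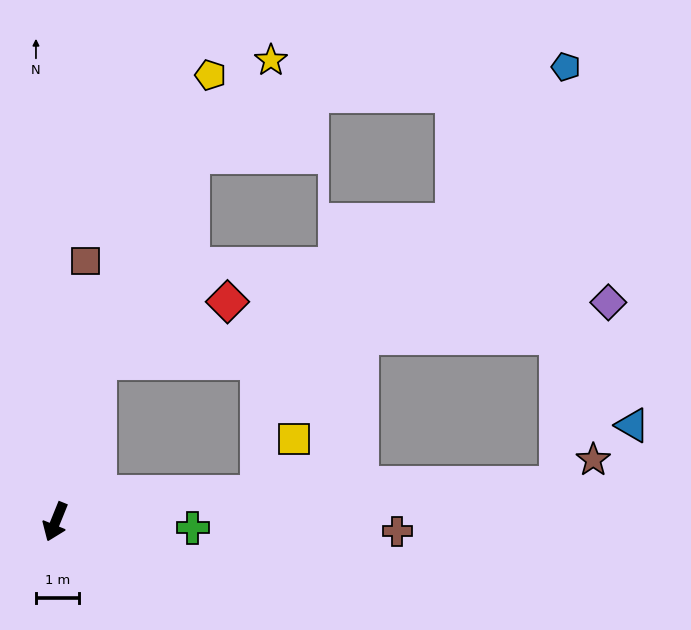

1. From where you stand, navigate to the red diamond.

blocked — turn right 173°, forward 3.9 m, then turn right 50°, forward 3.3 m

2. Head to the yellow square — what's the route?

blocked — turn left 120°, forward 4.8 m, then turn left 48°, forward 1.5 m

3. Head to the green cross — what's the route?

turn left 110°, forward 3.2 m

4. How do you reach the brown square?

turn right 164°, forward 6.2 m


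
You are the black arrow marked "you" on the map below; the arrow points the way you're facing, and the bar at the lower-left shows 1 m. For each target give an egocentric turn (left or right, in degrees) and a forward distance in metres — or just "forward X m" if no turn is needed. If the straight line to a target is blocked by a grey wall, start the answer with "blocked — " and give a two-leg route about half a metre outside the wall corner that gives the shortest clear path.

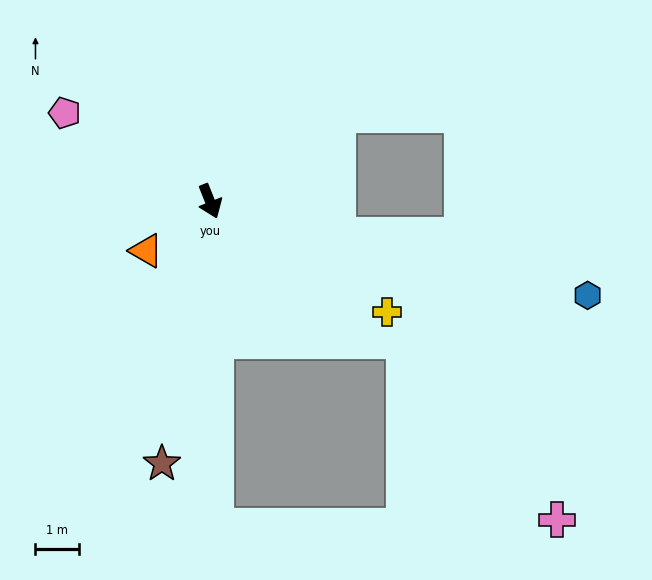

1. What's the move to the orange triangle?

turn right 74°, forward 1.8 m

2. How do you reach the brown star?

turn right 32°, forward 6.1 m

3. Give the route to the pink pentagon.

turn right 143°, forward 3.9 m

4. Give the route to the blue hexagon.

turn left 54°, forward 8.9 m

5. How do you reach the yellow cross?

turn left 36°, forward 4.8 m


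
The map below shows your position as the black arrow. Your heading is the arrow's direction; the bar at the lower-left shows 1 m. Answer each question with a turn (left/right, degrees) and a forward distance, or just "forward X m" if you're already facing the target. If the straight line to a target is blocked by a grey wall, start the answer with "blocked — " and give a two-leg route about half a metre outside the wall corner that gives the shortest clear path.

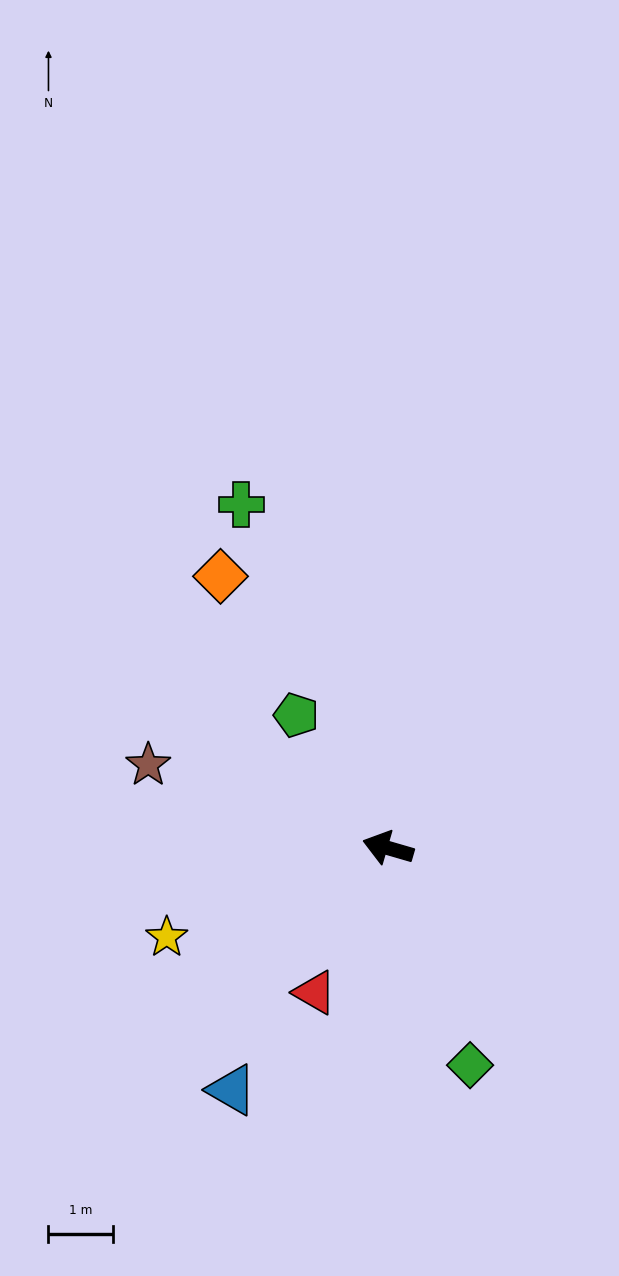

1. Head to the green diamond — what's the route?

turn left 127°, forward 3.6 m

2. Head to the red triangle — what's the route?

turn left 79°, forward 2.5 m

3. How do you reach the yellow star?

turn left 38°, forward 3.7 m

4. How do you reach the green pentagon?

turn right 39°, forward 2.5 m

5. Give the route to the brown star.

turn right 3°, forward 3.9 m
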